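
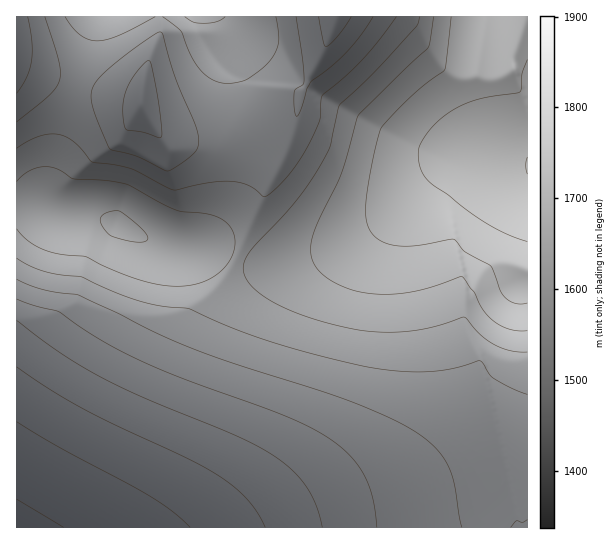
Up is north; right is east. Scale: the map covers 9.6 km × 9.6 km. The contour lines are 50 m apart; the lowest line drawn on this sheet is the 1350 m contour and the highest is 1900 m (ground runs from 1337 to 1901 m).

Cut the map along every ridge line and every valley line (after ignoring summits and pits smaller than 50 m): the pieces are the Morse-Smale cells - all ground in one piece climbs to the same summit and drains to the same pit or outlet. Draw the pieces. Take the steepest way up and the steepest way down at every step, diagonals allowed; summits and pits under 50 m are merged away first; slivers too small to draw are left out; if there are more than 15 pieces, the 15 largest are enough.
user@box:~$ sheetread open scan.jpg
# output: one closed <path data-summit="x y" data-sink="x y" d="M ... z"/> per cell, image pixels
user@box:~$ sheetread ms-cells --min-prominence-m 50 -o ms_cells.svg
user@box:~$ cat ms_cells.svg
<path data-summit="527 165" data-sink="17 527" d="M487 159l-25 1-20 8-9 7-52 50-20 14-26 12-34 10-28 4-23-1-13-5-34 59-54 132-22 44-22 33 422 1 1-363z"/><path data-summit="115 223" data-sink="17 527" d="M29 205l-13 1 0 321 89 1 22-34 22-44 54-132 25-41 8-18-11-6-16-4-23 0-24-4-59-26-14-3-22 0z"/><path data-summit="527 165" data-sink="337 17" d="M497 16l-160 0-10 29-20 40-6 6-12 50-28 57-24 61 22 6 27-1 25-5 31-11 39-23 52-50 24-14 30-2 40 5 1-9-17-13-7-11-7-21-4-24z"/><path data-summit="115 223" data-sink="142 103" d="M75 85l-26 94-1 14 5 17 14 6 22 0 14 3 12 4 30 16 29 9 19-1 14-8 17-17 16-29 7-26 0-21-3-13-2-2-29 8-46 2-7-4-12-18-7-12 0-6z"/><path data-summit="195 17" data-sink="337 17" d="M335 16l-123 1 3 6-2 20 18 30 2 29 10 29 53-14 5-26 6-6 20-40 9-26z"/><path data-summit="195 17" data-sink="142 103" d="M211 16l-52 1 1 17-15 37-4 36 22 33 7 1 43-2 24-6 6-3-10-28-2-29-18-30 2-20z"/><path data-summit="115 223" data-sink="17 41" d="M18 67l-2 0 0 138 22 2 17 5-6-10 0-23 26-93z"/><path data-summit="106 17" data-sink="142 103" d="M158 16l-60 0-5 9-17 61 65 15 7-39 12-28z"/><path data-summit="115 223" data-sink="337 17" d="M295 117l-52 14 4 15 0 21-10 32-13 23-17 17-21 10 23 0 28 9 24-60 26-51z"/><path data-summit="106 17" data-sink="17 41" d="M97 16l-80 0-1 50 59 19z"/><path data-summit="527 165" data-sink="17 527" d="M527 16l-30 1-4 45 0 24 8 39 10 17 16 13z"/>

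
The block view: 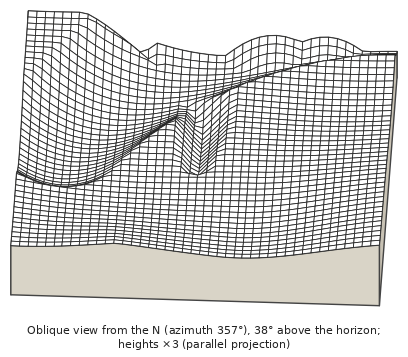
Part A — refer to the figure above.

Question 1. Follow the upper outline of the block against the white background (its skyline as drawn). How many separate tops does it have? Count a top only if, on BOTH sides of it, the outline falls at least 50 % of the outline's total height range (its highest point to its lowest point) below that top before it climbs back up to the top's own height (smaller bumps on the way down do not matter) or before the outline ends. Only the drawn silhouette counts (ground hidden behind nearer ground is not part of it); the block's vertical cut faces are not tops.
0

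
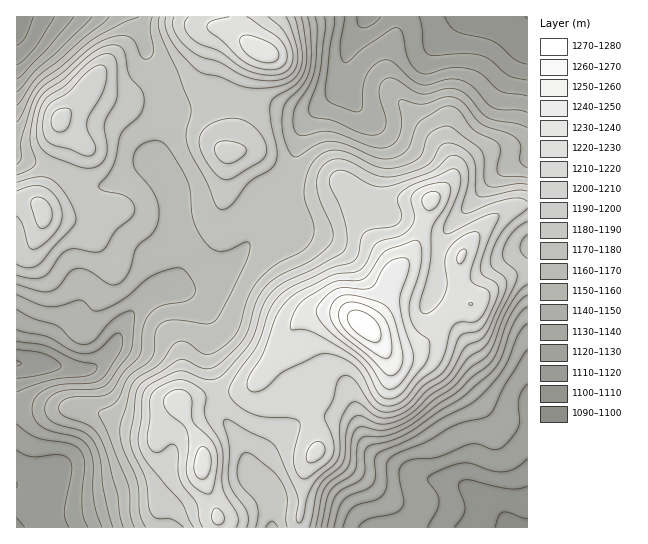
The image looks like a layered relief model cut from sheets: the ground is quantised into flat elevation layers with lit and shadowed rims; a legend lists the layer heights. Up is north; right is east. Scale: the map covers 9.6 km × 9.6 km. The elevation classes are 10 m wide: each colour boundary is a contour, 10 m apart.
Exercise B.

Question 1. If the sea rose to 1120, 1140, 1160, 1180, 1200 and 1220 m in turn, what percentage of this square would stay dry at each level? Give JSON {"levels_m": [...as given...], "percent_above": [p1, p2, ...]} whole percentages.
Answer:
{"levels_m": [1120, 1140, 1160, 1180, 1200, 1220], "percent_above": [94, 82, 71, 49, 29, 11]}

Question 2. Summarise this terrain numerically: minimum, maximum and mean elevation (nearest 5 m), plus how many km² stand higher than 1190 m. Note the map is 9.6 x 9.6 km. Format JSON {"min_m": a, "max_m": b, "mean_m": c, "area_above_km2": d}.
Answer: {"min_m": 1095, "max_m": 1280, "mean_m": 1180, "area_above_km2": 34.5}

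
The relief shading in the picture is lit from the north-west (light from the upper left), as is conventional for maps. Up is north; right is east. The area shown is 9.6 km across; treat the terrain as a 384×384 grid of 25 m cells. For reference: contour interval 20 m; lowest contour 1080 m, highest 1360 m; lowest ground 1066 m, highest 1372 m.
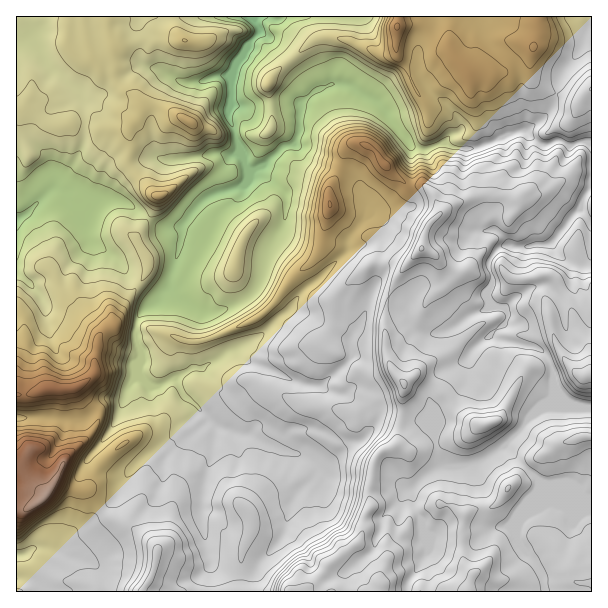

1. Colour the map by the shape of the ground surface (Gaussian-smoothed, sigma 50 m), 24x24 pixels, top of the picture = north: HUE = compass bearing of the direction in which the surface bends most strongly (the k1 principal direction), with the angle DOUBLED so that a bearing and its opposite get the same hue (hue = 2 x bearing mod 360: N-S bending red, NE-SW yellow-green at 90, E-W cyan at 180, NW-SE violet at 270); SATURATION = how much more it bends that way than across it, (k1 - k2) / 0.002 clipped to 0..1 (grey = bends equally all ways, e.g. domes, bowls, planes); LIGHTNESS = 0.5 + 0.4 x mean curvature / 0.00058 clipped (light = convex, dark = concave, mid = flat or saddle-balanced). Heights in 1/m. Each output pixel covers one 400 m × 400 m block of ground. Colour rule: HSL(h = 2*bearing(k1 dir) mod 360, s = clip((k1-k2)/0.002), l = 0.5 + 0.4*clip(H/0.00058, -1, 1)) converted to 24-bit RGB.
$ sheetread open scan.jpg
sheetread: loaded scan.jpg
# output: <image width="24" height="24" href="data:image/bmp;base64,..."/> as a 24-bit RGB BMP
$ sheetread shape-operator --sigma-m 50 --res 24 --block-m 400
<image width="24" height="24" href="data:image/bmp;base64,Qk32BgAAAAAAADYAAAAoAAAAGAAAABgAAAABABgAAAAAAMAGAAATCwAAEwsAAAAAAAAAAAAArWeFdIWMeZCMb2iIP4CN6rSlXINqTYt6kGGKYppkFFKD89javGnDT4qEfXOhy7eZJ3uUdVuguISLsHJ7XnmTbWWOimt1epF+aZM4hIFrgHpwdGpsWmJp2NKDh62uUWWZdViBqJqCLF1LJ6Ym02rd4JzMOYppx6CNT1N+Slxgmr1uu257WmCNfVR1fpuLi3mLKr8AQm9MeXhphG6EcqGgbcGUy6abTy5kfWiUq5yCdJ2XQ2xlJl8ysjSW7LyqPJmbq1KNWE1qtrd1WnZPfU5RfZaXhYt6a4WE+dL0AMmIS3pwWaqAgHGZZIRgpo1vQ0Jqn2ajrsmwkmaSXHZ6ZH1jHSk09uPMP22IgEaSmprHl8PIom2/sLNQYnlrhHx3eYB1bZSC+9DVBkpirIaASmprnpJ7mIJwXlWDaKKCn4F0kXGIfXSPanl9LjFN8OimaE9wSXdSb5lWemtcOkJc8tneUzuQdXxefnxqv5J1LufF/y3cSCLLf5pLUoRNaoN5kHiDZolyhIVpg3Zye21mdVZeO3R2le6Zw2epjLmrUl5/gGlANGgzXHo/zWy6poieXn1geInVxSrQ4WuNAJ6d36Lkp4HMZoOBfIx3fV1gfndffmJegnBcj3Nadp5qF00t4593l2BqZlKFz5XO3pmzGmM+Sop8pqTPx7vnTVIMODgSSWkp4vWSDSUsj2VTqISOf05wjXKDjHSCenKLhIipiJ23i52tkXWViUEmka1PYmB2VcCLf2PM7pfJNWJUY3BBPTgRsavm1dn27NL54eNtECw3h3FNi4E8hI2xhGmdjJaqkbC5k1RAeXs4mF5TgWBxrCG03e61VJ2caoeCbFlgwo55d2WUUxta5qylT5NvnXc6Xi5A+OjTIB5oiFWWo4VuVm83SH1SnIheiDpSqXScno+kRpqGUS170vnNuGyRkE+lUnxoi3uUb5ag0KnUDADHmdrUjqdSdj54RE5s9svECby/WkW8qcLcoaLn35LzOXUnPodnrpSwn5Glj2R/HiNS6fHDenJZaXFXsnWbNYdFoWxFVRdAj+yCWIBIqcCMVzxtYI14nMF0+a7LEGVZhmxDTkEuLFEa4nv592rmNmtJk2pdmZB7HzNR5NijkmWDiYtyT39OwlSfgy95TlSSodF3bp2DozlVYKhjcp6QYKlmxVNuK0+dWnl0j2yNo211MH5BviNz2E2LR6SLuZCkN2Jw259iWHNnqnyBmIRpIVVyx4FNQalGh75ZW1KvkUyti7GMXJSDhHxkaT9R5djDMUpxYniGr4i4wcSKH0ZS5LDDxUl5OYFe06TOK3PC13SRW7xrgI3KBgG41vXplqPi2l3eXXUuUYSVrqKRdF9/d0hvg6eNmcaAWUB6e4xzS25237GjOWFhMEpQ37OfQm90Y5ZPUXJ06GuMrM9eOWJOy1NWXk0JVmccIW1AvXukR4RMmpNuemJvVH6JibqLtiYcJ2AoXZCPWYaGyYSMvYbIIipT4a2gdb+RVH6AW2xxMIJ499TVSnB5d0pXy42iZo+ERI9ijpUZbZV3c4ZofnFwc2ZSVh8z0vX5/cn/G0UxXYlBPG5Er4BuKC1YudWF0ZOEbFNvdFhOOXCVlO2evXfKhHuudIirw6nGpIStIYORrJtRT2dPh2Fkbm2Yfb6mSqNJm2M58Kj6YoG+U0imTX9CcYyjO5uK1HhnYTdf0/jgHKL/3SK9W1vHxJzHbIe6rGC3fl24qj3etnKsfGOZXImQh5eBq6h7c0dbdFRBj44aNrIYcB1/ccNDJXBKOERu8dTo1vD1meumMgEZMWQFUSoMPWsJ0r0rmRM/elkBZlAAfIqQgYygdnejeXyZqoWOZ1WTnY7U1PL3Khb9MlG/5a+sMjyBS6Z6QMA7yrE7LAcXmDGf5cy8I2F0va17VXc/JGtLzYzjtYbIlYGPdomHe2ZqdnJeg552g7W4Z8OPsEhdiSKlgzNtv91QO0JfVo9ehI9hcVFDXTlahuNkq0d1uGe3fqOsbHuMcJieMHOD1qq8iJd6fl10gWFlcpqQbKluf3BLXDgsZmsiVYMUNVWQ8tneYkqWX39bdGpMaDc3PCQahup+gWSGk7mik4ypiXKnnbh2Mltaabpyh3xuh2COiKWZg3WTpXx5jlygpXSyoqTQyZWSBywik6Zd1ZW3s2WwWDWnpc7x8c/8NWWDfoujgamNjWuHkFyMzLKlYZqcPH9feH+NZnySnZt+hJZya4OHaGuHZsBqPJ5H7VowqRj/En9TYJdEqsJPR8xoMxo7+72IQEynXpN+kINsdWd7a3KDtamDVbGQYlV7"/>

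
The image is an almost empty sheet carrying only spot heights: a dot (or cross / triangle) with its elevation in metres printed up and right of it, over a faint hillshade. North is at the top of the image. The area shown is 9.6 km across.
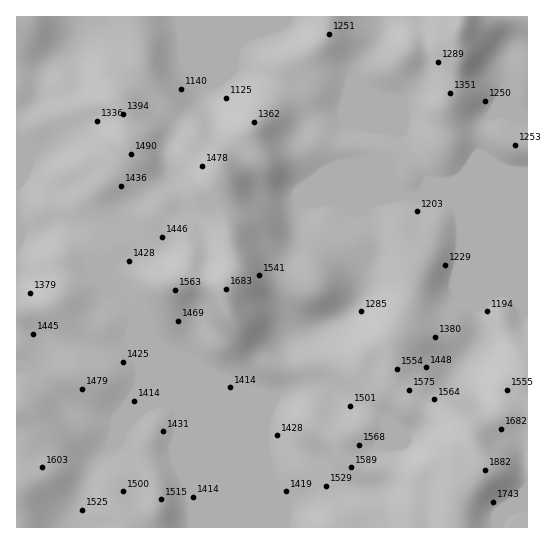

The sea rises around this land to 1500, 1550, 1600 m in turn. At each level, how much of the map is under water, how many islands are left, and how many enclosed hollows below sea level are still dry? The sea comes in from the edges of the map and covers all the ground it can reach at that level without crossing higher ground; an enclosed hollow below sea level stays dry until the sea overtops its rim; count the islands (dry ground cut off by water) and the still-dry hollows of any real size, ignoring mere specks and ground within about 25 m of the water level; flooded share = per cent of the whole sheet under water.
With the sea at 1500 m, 79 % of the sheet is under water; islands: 1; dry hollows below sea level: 0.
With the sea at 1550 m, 85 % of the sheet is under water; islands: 1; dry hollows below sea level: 0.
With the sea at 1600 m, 92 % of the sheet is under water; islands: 1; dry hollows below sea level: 0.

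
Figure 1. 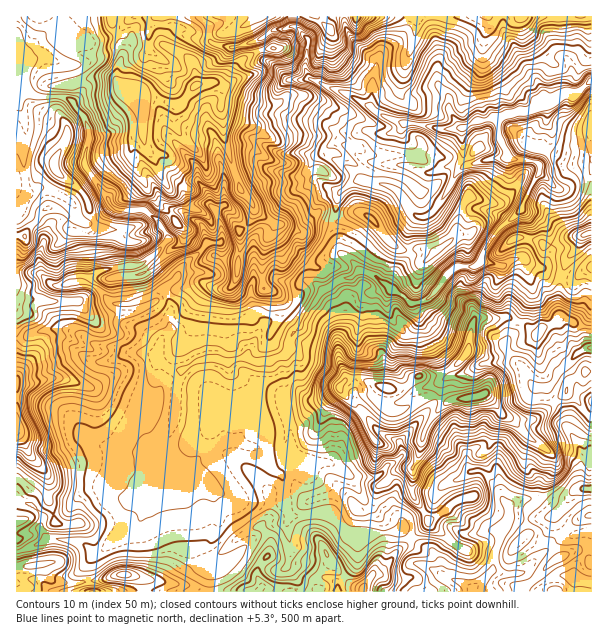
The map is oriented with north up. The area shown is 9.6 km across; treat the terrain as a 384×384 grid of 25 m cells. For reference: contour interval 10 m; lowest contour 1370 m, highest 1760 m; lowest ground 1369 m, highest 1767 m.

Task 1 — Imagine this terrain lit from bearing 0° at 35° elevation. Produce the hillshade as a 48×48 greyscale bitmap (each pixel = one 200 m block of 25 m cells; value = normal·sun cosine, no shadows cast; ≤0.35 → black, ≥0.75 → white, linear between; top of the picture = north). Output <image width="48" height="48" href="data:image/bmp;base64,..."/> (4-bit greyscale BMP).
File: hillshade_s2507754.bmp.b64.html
<image width="48" height="48" href="data:image/bmp;base64,Qk32BAAAAAAAAHYAAAAoAAAAMAAAADAAAAABAAQAAAAAAIAEAAATCwAAEwsAABAAAAAAAAAAAAAAABEREQAiIiIAMzMzAERERABVVVUAZmZmAHd3dwCIiIgAmZmZAKqqqgC7u7sAzMzMAN3d3QDu7u4A////AIhniXY1iaqqq8qsy6l52VeImoZ5mqeJmJh2iZqqu7qpmruquqmK24eJmHVoiJh4iLupmazu3LqZiJqomqibvLh3dkRXh3mHeJvMqIm7uqmZmImpmYm7q8p2VWiImHiZiXiYdniZmZmZmZiqmZy5iaqWNYqompiZmIdmd4iJmZmZmamambyoZ4iGVnd4ipmZh5hoq6mZmZmZmZqpmZmHd3dWqFVHiZiJmZhnmpmYiZmZmZmZiIiIl2ZGq5dXh3d4q3ZneZiIiImZiIiJiZmKqGVWiruodUU1iWRoiIiIiIiIiIiZiZmZhnZUVou3ZDMiVTWamIiIiJiIiImYiIiYY0aFJFdlVFM0VjeqqYiIiIiIiJmYiHd3UiWFNFVVRUR5d1iamYiIiIiIiIiIiGZ3NGRXVVNUNFi6hoqpiIiIiImIiIiIiHZkF2NIZEIjFImpdZuoh3eIiImIiIiIh3YwJlVGcxESSbqGVph3ZmeIiIiIiIiIiHUAZnd2djMji8uVWHVEVneIiYiJmZmJmZUld4iIipqYmqmXd4ZmeJmIiZmZmZmamrqqq8ypqqztuoiKlrmZqqqZmZiZqZqqqqzO/+7v7Ji9yXZ5qcqZmYiZmIiIiImIqZq+/t7//rd6p2Z3m7upiHZ4iIiHd3d3iZnNzN3u7cqJh2ZmZ3iYdmeIh4iIeHeIearcvdy9y7uHZ4h2VmZ2ZXmId4h3d3d3Z6rMvMvNy7uYibyomndmZpmIh4d2U0ZVZou7q8zL3Lzd3N7M24mru6dmZ4d1QiVFeHq6qryGrM/+7czdy4qpu5VENGiHh0ZoeHeaupdUSu/83Lq6qmdTREZ3ZEeIiGV3VnZ4mFRmM7z9zKmYiTMxERMyRkJYeYZURGiHZURnYTWceZeIdzJTERAABHIomnVUVEeHZlaapiIphWeIZHVmRERWZnRGdmVlVVZ2ZWrN23c226upl7hXiIrNyUaEZZVoiZeGVpvM3aqEr/283Kl4mJ3LlDdmd4Z7yqmZiruonLmnWdq93YmYiLt0EiM2Rkiry6qrzcuHesmZhZrMy4iGesZDJDVUNWu5mql6zLl5iMy7uXy5mphmnIQ0ZWZ0VpuoeJiImYiama7szIuXeJh4mmVVZndlhqmIiJqpiImYiZzLzKZ4iJmZZ4d3eJhndph3eImZmZmYmamJp2WJiJmqd5iIiZh5dod3d3iZmau6vMuphXipiJmaqXd4iIeIZmeJmYiIiaqqqZnLm8uqmJmayFZoiHd3ZmeZiHd4moZWZ2WIe8zMypmrp2ZoiIl2d2eJh3iamWVXiGVERoq87JmIZod4maqGeGVpu7qYd3Zol2UzRVZojYiIiJmau6qpqoZGmrYjV3ZWh2UzRmVER4mZmau7y6mrzblzE0ACV4dlZlRERVVmY4iIiZqqqYm83dySA1IjVniFVmZmVTV3doiIiIipmZq7qJqqmHVFI1eGVFd3ZDRlZoeIiIeamrqphlVqyCV2ASV3VFZ3ZERERHeIiHaKmqmpiXUEgwaWABRnVFZ3ZEQzNA=="/>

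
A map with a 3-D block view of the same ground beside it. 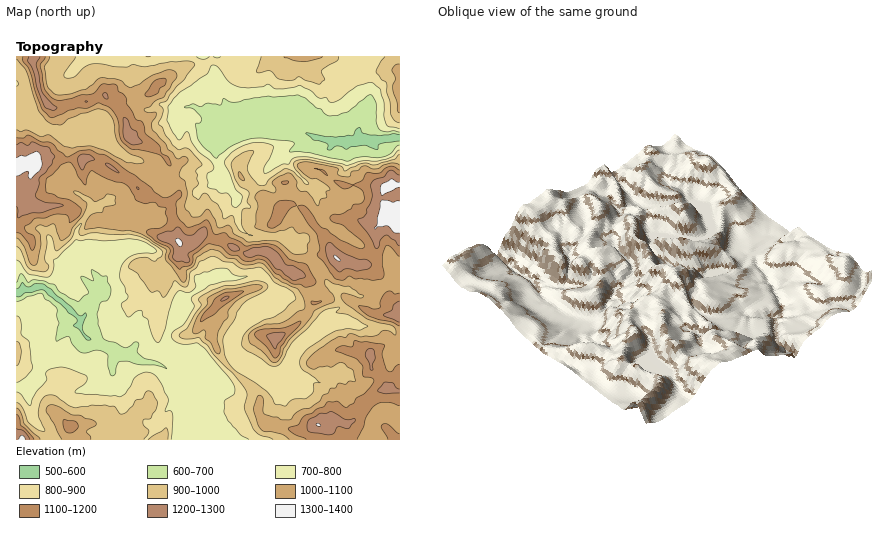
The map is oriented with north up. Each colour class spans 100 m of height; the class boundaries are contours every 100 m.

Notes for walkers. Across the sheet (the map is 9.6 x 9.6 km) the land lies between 520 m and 1370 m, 930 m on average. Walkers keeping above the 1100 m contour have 16.5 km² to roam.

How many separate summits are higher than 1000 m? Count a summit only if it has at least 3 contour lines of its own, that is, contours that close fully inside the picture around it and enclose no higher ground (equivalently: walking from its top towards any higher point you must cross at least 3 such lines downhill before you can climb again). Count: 1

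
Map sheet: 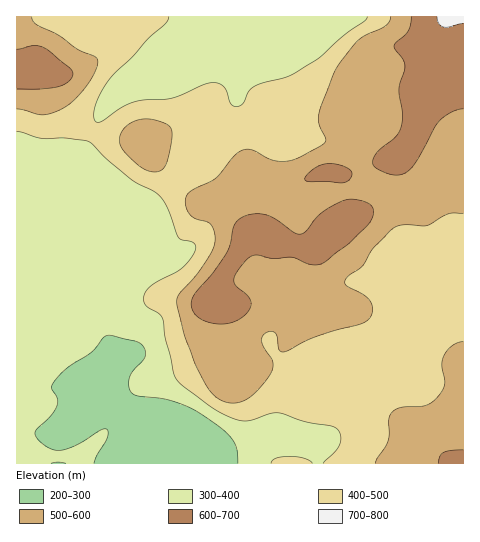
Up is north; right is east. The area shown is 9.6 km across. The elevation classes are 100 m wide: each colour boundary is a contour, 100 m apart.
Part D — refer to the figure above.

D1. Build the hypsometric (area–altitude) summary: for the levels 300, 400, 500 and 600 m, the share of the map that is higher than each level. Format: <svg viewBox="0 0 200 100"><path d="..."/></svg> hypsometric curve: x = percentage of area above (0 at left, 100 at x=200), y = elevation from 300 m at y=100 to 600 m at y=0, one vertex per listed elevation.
<svg viewBox="0 0 200 100"><path d="M186 100l-56-33-58-34-53-33"/></svg>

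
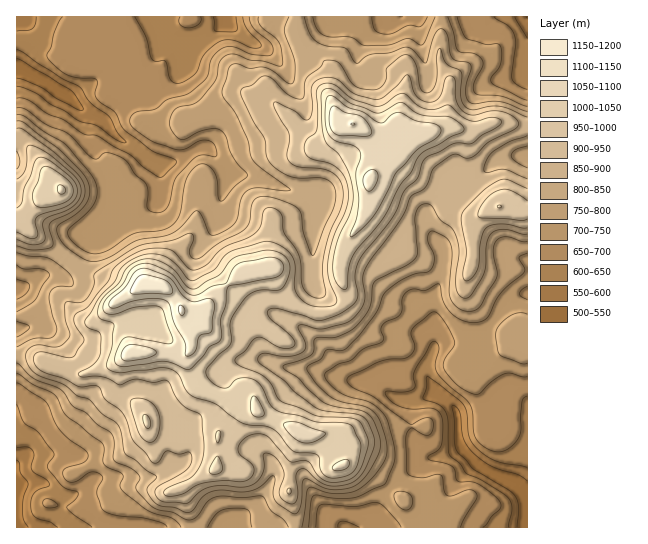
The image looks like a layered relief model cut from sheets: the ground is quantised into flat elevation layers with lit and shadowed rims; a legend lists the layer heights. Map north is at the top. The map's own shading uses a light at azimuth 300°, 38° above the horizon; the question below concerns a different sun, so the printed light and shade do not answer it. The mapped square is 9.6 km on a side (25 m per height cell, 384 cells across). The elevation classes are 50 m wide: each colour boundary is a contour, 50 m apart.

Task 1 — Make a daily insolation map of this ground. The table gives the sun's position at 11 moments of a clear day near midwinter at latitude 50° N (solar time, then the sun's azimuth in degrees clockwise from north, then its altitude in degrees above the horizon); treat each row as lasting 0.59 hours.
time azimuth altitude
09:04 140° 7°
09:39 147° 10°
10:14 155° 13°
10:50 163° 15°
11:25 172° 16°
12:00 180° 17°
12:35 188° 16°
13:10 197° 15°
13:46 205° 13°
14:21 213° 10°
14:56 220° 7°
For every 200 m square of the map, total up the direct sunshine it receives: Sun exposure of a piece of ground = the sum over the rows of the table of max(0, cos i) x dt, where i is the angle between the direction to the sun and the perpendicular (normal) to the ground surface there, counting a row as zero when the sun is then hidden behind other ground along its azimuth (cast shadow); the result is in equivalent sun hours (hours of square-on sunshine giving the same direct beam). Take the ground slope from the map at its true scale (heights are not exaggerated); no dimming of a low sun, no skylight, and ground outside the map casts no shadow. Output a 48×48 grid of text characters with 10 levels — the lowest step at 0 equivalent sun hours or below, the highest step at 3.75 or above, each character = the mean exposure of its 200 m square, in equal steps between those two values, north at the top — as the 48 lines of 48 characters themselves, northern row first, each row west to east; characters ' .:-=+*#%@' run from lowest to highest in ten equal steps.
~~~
:----::::::--::==-:.-+=-:::::::::::.  ..:::::...
.:--::::::::::-=+=:  :*#+-:........  ....::::.:.
-::-----=--------:     -++=.          .:-:...:--
#+-----=====----:.      .==-. ..      .::  .:---
*##*=====-------::::     :--: .  .....::  .-==-:
 :=*##*=----::-:.::-:..  .:.     ..:::.:.:=-:...
   :=+=::::-::.....:-:::. ::        .. .:-.     
    .:------::   .-==---: .--           ::      
     .:++=-:::. .:==+=---:.:-.                  
       .==-:.:::-====+===-::--.    .         .. 
        .=*+====+*+===++==:.-+**=::--..:--:-+**+
:     .. .=#*++*##*======-:.:#%%#+--==*###**####
=.   ...   -*#*#=:-====----==+*+=====#@%#*******
-:    .::.  :+=-. .-===+==+#%*+-::-=+***++++=::.
.::    .--:. .. ...:-=+*#**###*=::-=*+=====-.   
.:-:  ..:--:.::::-:....:=***++++-==+**==---.    
-::-==-:::--:.:::--:..   .-----==+++**+=--:.    
:=*#@%+--:::. ..:::.::.   ..::::=+++=+*=--..::::
:+%@@#+-::..    .::.::-::::::..:=++++==++-:=*#*=
=-=++=-::..     .... .:---:::..:=***=-=+*=-+%@@%
#*-:.::..       ..      .::::::=***+--=+*+==*#%@
@@%=           .:.        ::::-+**+---:-======*#
#%#*-                     ::::-+*+====---------=
+****=.            ....:------==+==+**+=-:-=-::-
#+-:-=-:. .        .=*##*+-:-+=--+*****+--++==++
-::. :-.  .+*+-    :+*#**=:.:++-:=++*++=-+*++**+
 .--:    :#@@@*.  .-=++++=.  :++======+++*+++=-:
.:-=-. :*%%#*+=-::==+===+*+:.:=**++===++*##*=-..
=====-:+#+====++=====---:=*#####**+++===+***=:..
:. .-+*+=:  .-++=+=--===:.:*%###*=-======++=-::-
    .:---:    :==+*+==+++-:-+***+===--==---====-
:.   :--:::---:-++**+++*###+=+*++++====:..:--=++
*+=:...:-*@@@@%#**+-::.:=***+=++=====++:----=+**
#%@%*--+#%%%#*#*+--:.     ..:::-----===+*===++**
#%@@@###+++=+==+=::::. ....     .:-==-=*#*+++=+*
+*#****+=+-:--=+*+=:--:::.        .=+=::+%*=---=
==+++**+**=..-=+**+===-.                :+*=----
====+*****+=:-==+=-==+*=.         ......:-=-----
====+++**+=+=====-:-+*%%*-.    ...:-------=-----
+++=+++*+==**+====-=++****+====:::::-===--+++===
*+=++++=--+**++==-----=+**##*=-:=+---=++-:+%*+==
+-::::---+*+++++-::-:::=**%#=::-+*+=---:  :+##*+
==+=:.=+###**+:..:==-:-=++*#+=*##*+=-:. ..  -*#*
==+***+-----:   :*@@%##+-:-#@@@@%*+-:.:--.   .-+
-. :+*--==++-:-+*%@@@@%+---*@@@@%*+:.:--: ..   -
---:::-===+*#@@%****##*+*%+=*%%%#*+=----::==-::-
-+**+===+++*%@@%#++=+===*#+==+**+++*+=--:=++===-
=++++++++++++**#*+======+++=--=++==++===-=+=====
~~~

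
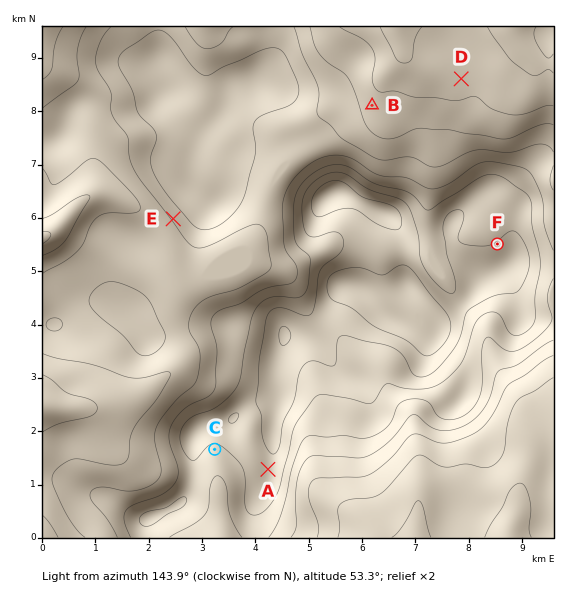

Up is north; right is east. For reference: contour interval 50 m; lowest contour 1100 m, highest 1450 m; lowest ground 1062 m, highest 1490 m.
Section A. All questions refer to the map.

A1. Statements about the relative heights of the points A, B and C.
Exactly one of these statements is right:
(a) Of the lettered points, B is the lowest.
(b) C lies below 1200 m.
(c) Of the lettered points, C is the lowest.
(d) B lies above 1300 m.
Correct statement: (a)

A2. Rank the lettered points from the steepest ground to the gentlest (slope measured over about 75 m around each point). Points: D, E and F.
E F D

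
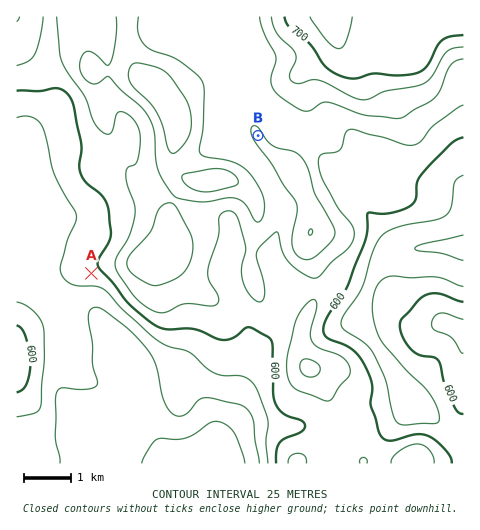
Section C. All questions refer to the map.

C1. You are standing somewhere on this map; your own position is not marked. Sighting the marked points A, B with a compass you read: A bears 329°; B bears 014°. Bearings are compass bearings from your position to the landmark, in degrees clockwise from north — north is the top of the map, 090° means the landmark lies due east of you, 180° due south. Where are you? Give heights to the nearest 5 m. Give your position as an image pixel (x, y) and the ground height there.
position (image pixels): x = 185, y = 429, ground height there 535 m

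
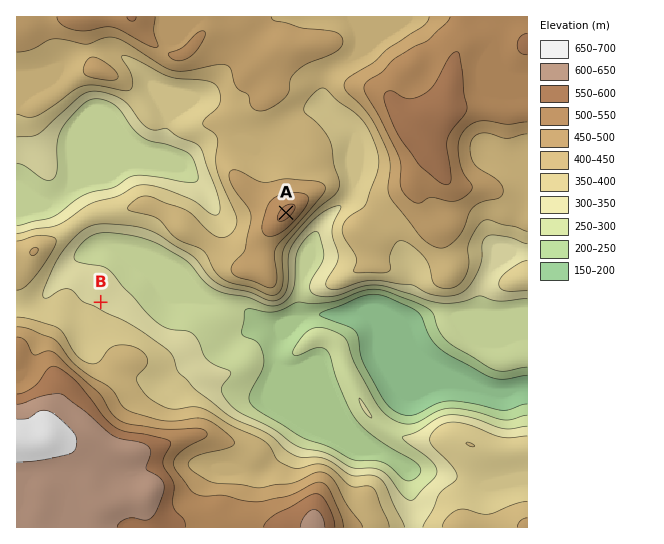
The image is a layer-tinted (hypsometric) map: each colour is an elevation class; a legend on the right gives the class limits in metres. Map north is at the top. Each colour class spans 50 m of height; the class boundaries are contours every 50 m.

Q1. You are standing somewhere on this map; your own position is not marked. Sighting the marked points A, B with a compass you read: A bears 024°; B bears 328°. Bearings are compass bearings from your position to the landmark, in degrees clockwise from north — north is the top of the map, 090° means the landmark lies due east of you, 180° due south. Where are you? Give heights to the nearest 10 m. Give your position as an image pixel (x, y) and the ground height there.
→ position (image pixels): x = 186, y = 438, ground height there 520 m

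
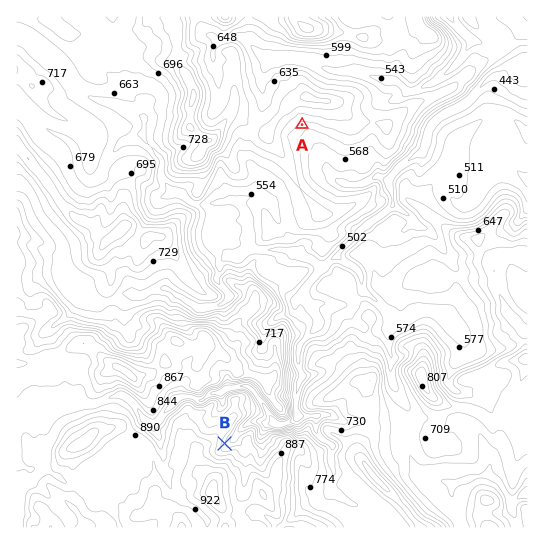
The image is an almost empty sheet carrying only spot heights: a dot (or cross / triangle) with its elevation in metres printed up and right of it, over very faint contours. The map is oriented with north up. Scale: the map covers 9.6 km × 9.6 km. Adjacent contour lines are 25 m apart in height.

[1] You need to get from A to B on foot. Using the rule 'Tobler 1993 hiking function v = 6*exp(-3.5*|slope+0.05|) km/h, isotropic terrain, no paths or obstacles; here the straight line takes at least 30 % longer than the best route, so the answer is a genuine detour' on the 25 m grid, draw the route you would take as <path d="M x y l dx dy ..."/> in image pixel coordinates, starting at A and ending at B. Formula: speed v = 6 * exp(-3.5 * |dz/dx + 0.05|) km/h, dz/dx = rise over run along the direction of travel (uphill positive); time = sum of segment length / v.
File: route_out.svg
<path d="M302 125l-7 13 0 69-4 8 0 6-1 2 0 19-1 3-4 4-2 2 2 3 0 32-3 5 0 4 5 11 0 8 3 4 7 13 0 6-4 8 0 20 4 8 0 4-3 5 0 9-1 3 0 21-2 3-4 4-10 5-12 0-8-4-6 0-2 2-4 4-6 2-2 3-6 3-6 6"/>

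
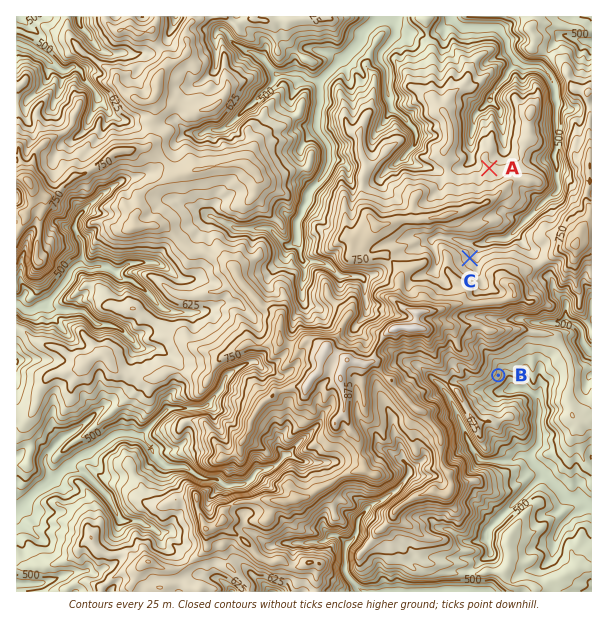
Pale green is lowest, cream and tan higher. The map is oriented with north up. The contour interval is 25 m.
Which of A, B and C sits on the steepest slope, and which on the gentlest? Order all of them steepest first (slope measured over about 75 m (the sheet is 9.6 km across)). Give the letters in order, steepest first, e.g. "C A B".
B C A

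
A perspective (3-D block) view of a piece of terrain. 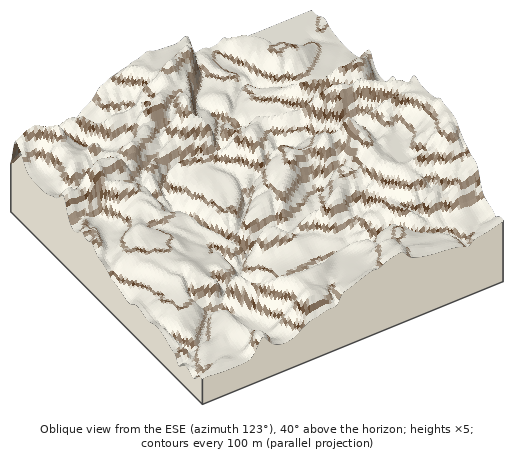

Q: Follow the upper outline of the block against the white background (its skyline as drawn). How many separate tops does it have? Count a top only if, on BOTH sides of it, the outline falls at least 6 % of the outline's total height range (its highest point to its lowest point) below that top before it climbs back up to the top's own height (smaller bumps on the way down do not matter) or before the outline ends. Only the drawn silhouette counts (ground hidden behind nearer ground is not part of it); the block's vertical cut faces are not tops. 2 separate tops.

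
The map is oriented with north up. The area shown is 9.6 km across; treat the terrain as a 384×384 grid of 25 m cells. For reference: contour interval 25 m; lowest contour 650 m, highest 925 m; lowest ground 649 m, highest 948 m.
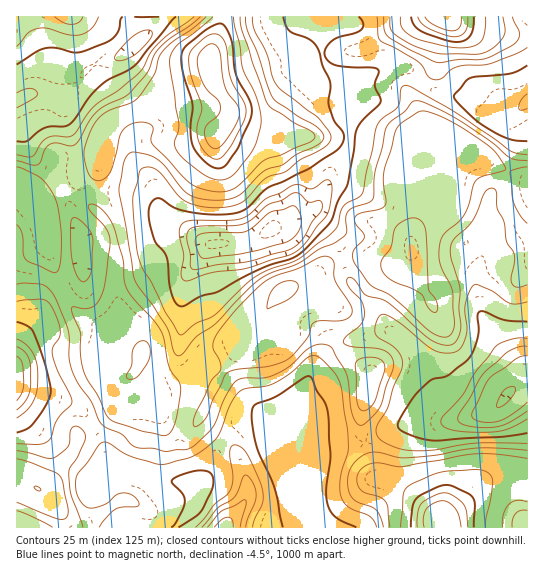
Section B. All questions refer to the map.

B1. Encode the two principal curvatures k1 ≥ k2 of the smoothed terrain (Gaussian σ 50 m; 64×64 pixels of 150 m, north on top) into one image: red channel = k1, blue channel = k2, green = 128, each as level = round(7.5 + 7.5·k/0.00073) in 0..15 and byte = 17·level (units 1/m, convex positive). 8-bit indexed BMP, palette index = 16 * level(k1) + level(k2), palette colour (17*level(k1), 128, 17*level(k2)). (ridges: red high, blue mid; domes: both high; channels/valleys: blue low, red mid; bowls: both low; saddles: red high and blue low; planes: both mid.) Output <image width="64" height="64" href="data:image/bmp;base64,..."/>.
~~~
<image width="64" height="64" href="data:image/bmp;base64,Qk02FAAAAAAAADYEAAAoAAAAQAAAAEAAAAABAAgAAAAAAAAQAAATCwAAEwsAAAABAAAAAAAAAIAAABGAAAAigAAAM4AAAESAAABVgAAAZoAAAHeAAACIgAAAmYAAAKqAAAC7gAAAzIAAAN2AAADugAAA/4AAAACAEQARgBEAIoARADOAEQBEgBEAVYARAGaAEQB3gBEAiIARAJmAEQCqgBEAu4ARAMyAEQDdgBEA7oARAP+AEQAAgCIAEYAiACKAIgAzgCIARIAiAFWAIgBmgCIAd4AiAIiAIgCZgCIAqoAiALuAIgDMgCIA3YAiAO6AIgD/gCIAAIAzABGAMwAigDMAM4AzAESAMwBVgDMAZoAzAHeAMwCIgDMAmYAzAKqAMwC7gDMAzIAzAN2AMwDugDMA/4AzAACARAARgEQAIoBEADOARABEgEQAVYBEAGaARAB3gEQAiIBEAJmARACqgEQAu4BEAMyARADdgEQA7oBEAP+ARAAAgFUAEYBVACKAVQAzgFUARIBVAFWAVQBmgFUAd4BVAIiAVQCZgFUAqoBVALuAVQDMgFUA3YBVAO6AVQD/gFUAAIBmABGAZgAigGYAM4BmAESAZgBVgGYAZoBmAHeAZgCIgGYAmYBmAKqAZgC7gGYAzIBmAN2AZgDugGYA/4BmAACAdwARgHcAIoB3ADOAdwBEgHcAVYB3AGaAdwB3gHcAiIB3AJmAdwCqgHcAu4B3AMyAdwDdgHcA7oB3AP+AdwAAgIgAEYCIACKAiAAzgIgARICIAFWAiABmgIgAd4CIAIiAiACZgIgAqoCIALuAiADMgIgA3YCIAO6AiAD/gIgAAICZABGAmQAigJkAM4CZAESAmQBVgJkAZoCZAHeAmQCIgJkAmYCZAKqAmQC7gJkAzICZAN2AmQDugJkA/4CZAACAqgARgKoAIoCqADOAqgBEgKoAVYCqAGaAqgB3gKoAiICqAJmAqgCqgKoAu4CqAMyAqgDdgKoA7oCqAP+AqgAAgLsAEYC7ACKAuwAzgLsARIC7AFWAuwBmgLsAd4C7AIiAuwCZgLsAqoC7ALuAuwDMgLsA3YC7AO6AuwD/gLsAAIDMABGAzAAigMwAM4DMAESAzABVgMwAZoDMAHeAzACIgMwAmYDMAKqAzAC7gMwAzIDMAN2AzADugMwA/4DMAACA3QARgN0AIoDdADOA3QBEgN0AVYDdAGaA3QB3gN0AiIDdAJmA3QCqgN0Au4DdAMyA3QDdgN0A7oDdAP+A3QAAgO4AEYDuACKA7gAzgO4ARIDuAFWA7gBmgO4Ad4DuAIiA7gCZgO4AqoDuALuA7gDMgO4A3YDuAO6A7gD/gO4AAID/ABGA/wAigP8AM4D/AESA/wBVgP8AZoD/AHeA/wCIgP8AmYD/AKqA/wC7gP8AzID/AN2A/wDugP8A/4D/AGJxgHKFxubWt8amdWRldYaYp6aFgnBwc/b4+PaEUGOGh3d3d3Z2h4eGhXRTQnPGt4Sj2uzKudnZlnF0p7Z1Q0NQcoWnx/j3xaPF58eFZXaXuLiXh4aDcFCm+vn35mJxhYaHh3Z2h4eGhJODZGKjxqiDg8rry7rJybZzdJemhFJBhbfY6Nn5+LSRpNb21qa318iXloeHh3JwsOj39fe2kpSFh4d2doeHlaSlp4eUo6SGhKPo7Ovcu7jFpISXppSCcsfY2LjJ+NdzUFN1ttjp2biHhoeYh4eFgaCQguP3+rSjhIeHdoaHhpSlx8mpppSElZTC1bja67m2xbaVlqakpLXHuKiYuPi2QUBTdJaouaiWhoeHh4eHhnWDYUKU9/q2koSHh4eHh4WTpbjJuaimpqalo6KDpde2hKWllZampra2p5ioqMr6tlFSZIWVlYWVlYZ2dnaGd3d3dmRThff5lYGEh4eHh4eFgpW4ysq5t7e3l4aEcpK0pIOFlZaGl6enp6i4yNjJ58NhU3OFhYV0hIODg4ODdHV2d3ZkY6X294OChYeHd3d3hYKUucvLysjHt7enl5aFlJSFhoeHh5eXp6fIyLiXlNLipYWDdHV0c4OEhZWVhHODdHV1dHXG98dxg4aHh3d3d3aDg6e6urq5uLa21+jo2Me3p6ioqKi3t7e4uKiHdIO159iohXRkdISFhYaXuJeGlIODdHSW5/imcoSHh4eHd4d2dHOkpaeoqJeWpbbH1+f3+Pj4+Ojo6NjHyKeWlYSFlsfXuIdzc4aWp5eGdqint7mmhIKCtufXlXKFh4iHh4eHh3R0laOjpaaGdnRzc3NzhafI2Ojo6NjIyLiEhIOEdXWl17ingnSGlrm6p5aop7bquYaDkbXHtpR0dYeIiIeHh4eFdaa1o7OUdXRzcnFwcHGCg4WXl4eGhYSEg3N0dIV2qNm5tZJ0ZHSnqZeXuaeT2OiXlZCjp5aFdXaHiIiIh4eHhXSW1sWkg2RkdHWFhZSUlKSVlpeWpaSTg6aGdoaXl7nKp6KxpIaltZaHmLingqb4yLiSgYaGhoaGh4iIiIeHd3Vzleblk3JTZXaHlpWUkpGRgoN0dJTF1sbnx5eGl5i4t5SRo8jKyKeXl6i4qIKE2OnJlXF1dnaHh4eHh4eHd3Z0c5X29qSDcnR2h5eVg4GQgHBwYFBAc6bXtta3h4eXlpWCcZbKyrmop6eoqaiDgqjo6JdydHZ3d3d2d4eHh3d2dIKV+PjIppODdYeXpqamlYNxcWFQYGByhWSl1qd2hoSDc2OX2LiYiJiYmKiohHKG1/e2dHNlZXWGdnZ3h4eHdnSClun66riTg4V3h5enuLinhYR0dHRycWJTdMXGdnSEhXR1tteniIiIiIeYqIV0dKf354ZjVGODg4SFdYeHh3Z0coXZ+fm4g3N1dneHl6jIyZeFhHR1dXNiUmTFxoV0hoeFl9e3mIiIh4eXl5iVhXWG2Pimc3R1lZSTgnOFd4d2dHOF2Pj412RydXZ3d4eYuNm4hnRjZXV1Y2J1t7aVhpiGlsnImIiIiIiHp6eWlZaGhajn1YN0h5inlYKBgnV2dXRkhcbo+PeWcnOGh3d3h5jI15ZUU2N0dGNxdaamlpiXlajZqIiIh4eHh6emlJSmmIZ1teS0lpeoucinkoBiZHR1dZXGyNn52KSTlYd2hoaGp9fGhWV0hHNiUVOlppi4loW4yJiHh3eHh5e3tpKSpqiXZYW2yMi4t7jY6biBUFN1h7bW2MnK6+rGs5WFhYWVhJWnx7emloZkUjBTtae4uZWGuLiYiIeHh4iYyMeAgKa4p4V2qKmoqKeXt+n5lmBhlcfW5tfIucrZxqODg4Kjo6Ojlai4p5Z2ZUJhtOXGyKeUl7iomIiIh4eIqNjYgHCWuKell5iYiIiHhpe5+eeiobS1taSThJWnt6ORgYCSpLXm1ZOGp5aVlXVixOXWtZaDlKenl5iIiIeHiKjZyYFwhqmnxsipmIiHh4eHmMno1rSllZSCcYGSk4KAcICBpbjq+caShJalpqalpNa2poVjYaW2ppaXh4iIh5i46bmSgISpp7XX2aiIh4eHh5ioqKalhoaVlISUk2NhYHByhsnq+/vIopKVpqe3tsaXh4ZlUHPGx7eniIiIh4eo2NiYknCDloaTtvjoqIiIiIeHp4Z0dHWGl6inpoZkcnKDhsj52dr6yJGBhZeXl5eXdoaGY2CW+Oi3p5eHl4ent8i3dXFydJR0YnPH+NiYiIiHh5eWhYaHmLnJyaeFgoJyhcjoyLjY+JZgYnaGhZWFhXWGhmJhx/jXloWWl5eot7enpnNidHaFdHJwhej415eHh4eHp6enqLnZ6cikgmFxhbfnx6io1+Z0UFJldYWmloaGd3Zygvf3lnR1lpent7eXl5WEc4WHh4Z0cYCW6PfXp5eHh4eXl6jJ6MeSoJBidMfnx6eYqNjYlXBjZXaHqKiIhoeGg6T213VkdYanx8aWh4aFhYWUpriYh4SAgJbo+Ni4mIeHh5io2MdzcKC1psbXt5eHl6jZybWRk4aGl6m5mJaHh4S29qZ1dHWGt+fGhXaGhoaWkaLY2Mi3pZGRpvn5+fnIp5eYt8aDUGCVucjHp5eHl5e32KejkpOXl6aouaiWh4eGxtaWdHR0drf3xoV1hpaWtpGApNjo6NfFsrK26fn49/fIqLelcmByp8momJiHh5en16eDk3R0h5iWl6i3p5eHl9fWhXR0dHa3+OiWhHWFlse1gICDl6inppWTlKWnx/X299i4p6Ohpci4l5epmJeXtsZ1cqWFdIaYh4WGt6inl5jox4RzdHWHqPjpl3N0hZfI2aSAYIKDg3NycnKSk2NjxPb46cizsrfJqJeXmKanp7emZHOnp5WFmId1dpeYp5ip6bhzcnSFh7f36IZic3aHyOq3gVJygnJygXFwgIFgMFPG+PnWo6W4qaiXd3anyamnlmVzdZaXhoeXdnWHh4eYuOi4c3J0dXa399eGcnR3l9fXdFBCY3Jyc5SEc3KCYUBAhNXW1KaWhoaFloZ2qMmop6Z1U1J1l4d1hpZ2hnaGp7jYuINyZGWFxvjIhoOEh6fXxGBAUHBwcIChknN0dHNhUHLEpaW1k5KDhJaHhqi4p6allXRicoaHdXWXmIZmhqe32KiDcWN1pufouIZydIenxbKAcHJycoKhsJBxc3WFY1GBtqeUsrO3p6enl5eXp5amtranlpKDh3Z1h5eHhqent8incXB1p+fouKeGcnSHl7WysqWnl6ioucejgGFkhWRjoJKFo7Xa/PnoyKeXh5aGl6e3uKmWgoWGdXaXl5ioqLjIlYCCt+jYp5a3lnJ0d4aks6SmqJioqKm6uXRQYpNidLJwMIXI+vvpx7WklZaHh4eYmKi5qIOChYWHl5iYqKi4qJOStdjIp5aXt4ZjdXaFkqKlmJmZmJinuLmVYoSjYHTVcFCU1dWWk5GBk6WXh4eIiJiYuKmFcYOWl5iYmJiouJaTlbaXlpWWl6aFdHVlc4KluaqoqKmpubiXpbSoplBh5pSAotSSYXGClKenmIiIiIeImKiohmJidZeYmKioyKiDhpaFhJOkpZWGloZ1dHGEqLmpqKmpqrqoh3SEqLdygde3gIG1hWR0hpiouJiIh4eHiJiop5VjUmN2mKjJ2LiUg6eWcpK2xqaWhpaWhHJxhri4mJiXp6m5uKd1U3WmpMPZqYKBpoZ0hZeouKiYiIeHh4iXl5WUhWSClKe6+9ezsKW3dmCU2Nm4p4V1dHNhYpfIuIeVtMW1l8jIpYSGt6SSlqiFgpaGhISWqbm4mIiHiIiIl5aVlaenxOPl+sqjoMLIuIWAltnZyZdkY3NiYnXHyJeEk9b3tISXt7W1uMmFYnKEdYSVhoSEhZi4uJiHiIiIh4eXl6e52fbz9OiSYIDY68q1sabZ2MiXg5OVhJTG16iVkqb5+JaDhaempajHpWRygYKClYZ1dHSHt7enh4eIh4eHh5eo2fn2s3ODcUGB2v7q49C22cjIqJOy1dXW2MiWorPJ+/q4o5KVtra42OfGuKazsZKFdXR0dqa3t5eIiIiIiIio6Pn5tWBQcXV0kcTop5KgxujYx6ZjcaW3yLmYhJG22/v52JVwc5anqMj4+Pr7+POihYWFhXaXqLiYiIiIiJjI+Pj4pZCAhIWHhoOhsoNRYab56NfGZEBQc5aXh3OBuOvb+fjHcXCEl6jI6Pj6+/jSooWFhZWWqbm5qZiYmLjo+PjHg3BwhKanqJeGlJNkY3GV2fn458WEcoKClIZzgrfZudf4+aaQkqbI6Naml7WScXSGhpWktsjJ2cm4uNj4+OilcGBwc2R2l5iomJiXdWNygqfq+vj39ubGtqaWg4KmxYSV+PvasrHF2LiGdIOkk3N2hoaFlKSVhqa3yen46KaBgHBgZIaGg4V1h5iYl3VjZIKipsno9/bnx6iXh3RjlLSEhOf768Sjs5WFhHR0hIR1h3ZldYRyYVGCxvjYpoOAgICDdnV2l4VzcnSFhIR0VHSUkZKUlZWktreoiIZzYpXGlrX2+bikloNTdIWFhYWGdoeHdnaGdVRjtPXmk4CAcIOGh4h2ZZaWc3RzdISFhnWVlYSCcnR1hqe3uJeFcXOnyLjm9seFlLiEYnWFhYaHh4eHh5eHh4aFpubVkYCAgXR2h4eXhmaGp4aHdXWGh5iXlYaHhoSEhZa3x8enhIGFuMjY9+aFc5bIdGF1hYaHiIeHh4eHh4eWprjIlZGSpaaVhXaGhoaHh5iXp5eWl5iYmIaEh5imlYR0hbXVtoSCl7nY6PfGZGS3t3JidYeHh4eHh3d3d3d3hoWWloSTtsi3dWNjc4OFhoeImIeXp5eXh5eHdISllZSFhGOT5ceEk5jJ2ej3pmN0t6aCc3aHiId3doaGhYWFdXV1hINycpTEs3JhYICQkYOEhYaEhoeHd4eHl4eFk4FwcYOitPrqpaS4y9rp+KdzhbeGgpSGh4eHd4aWlpeXhoZ1dXNwcHGjtLSTc4WmtqSDg4ODhIR1dnZ2hoaHh5elgnBggLT6+vfV6Nrq+vq4hKa3lIOFhoeIiIeGlrjY2MindWJwgJSmtqempZfX+erIpZaXlaeFdWZ1dIOUlIaHuLiEYGBwlMn5+NfI6vv6yKbHpYKDdoeHiIeHhpanp6fH1cGQg6fZuJeEkqXW5NXZ6cfGyMimhWVldISVpqaUhZi415VQYICgpbjGt9n598enpmJxdXZ3d4eHh4eGhoV1daLh9enoyKWSg6fp+PSylri4x8fHtbamlZWYqbm5p5SWl7fWtYGQoJBwdKbX9vXVxnRQY3Z3d3eHd4eHh3Z2dVRho+rsx8TEx+n6/PznoYSoubalpZW2pZSFqMnJyaiGdGWGpramlaKQcGBzxvX29tVjUGR3d3eHd3d2h4aGdnZkUWPHyaXD5/v6+evrqIGDqLeGZHQ="/>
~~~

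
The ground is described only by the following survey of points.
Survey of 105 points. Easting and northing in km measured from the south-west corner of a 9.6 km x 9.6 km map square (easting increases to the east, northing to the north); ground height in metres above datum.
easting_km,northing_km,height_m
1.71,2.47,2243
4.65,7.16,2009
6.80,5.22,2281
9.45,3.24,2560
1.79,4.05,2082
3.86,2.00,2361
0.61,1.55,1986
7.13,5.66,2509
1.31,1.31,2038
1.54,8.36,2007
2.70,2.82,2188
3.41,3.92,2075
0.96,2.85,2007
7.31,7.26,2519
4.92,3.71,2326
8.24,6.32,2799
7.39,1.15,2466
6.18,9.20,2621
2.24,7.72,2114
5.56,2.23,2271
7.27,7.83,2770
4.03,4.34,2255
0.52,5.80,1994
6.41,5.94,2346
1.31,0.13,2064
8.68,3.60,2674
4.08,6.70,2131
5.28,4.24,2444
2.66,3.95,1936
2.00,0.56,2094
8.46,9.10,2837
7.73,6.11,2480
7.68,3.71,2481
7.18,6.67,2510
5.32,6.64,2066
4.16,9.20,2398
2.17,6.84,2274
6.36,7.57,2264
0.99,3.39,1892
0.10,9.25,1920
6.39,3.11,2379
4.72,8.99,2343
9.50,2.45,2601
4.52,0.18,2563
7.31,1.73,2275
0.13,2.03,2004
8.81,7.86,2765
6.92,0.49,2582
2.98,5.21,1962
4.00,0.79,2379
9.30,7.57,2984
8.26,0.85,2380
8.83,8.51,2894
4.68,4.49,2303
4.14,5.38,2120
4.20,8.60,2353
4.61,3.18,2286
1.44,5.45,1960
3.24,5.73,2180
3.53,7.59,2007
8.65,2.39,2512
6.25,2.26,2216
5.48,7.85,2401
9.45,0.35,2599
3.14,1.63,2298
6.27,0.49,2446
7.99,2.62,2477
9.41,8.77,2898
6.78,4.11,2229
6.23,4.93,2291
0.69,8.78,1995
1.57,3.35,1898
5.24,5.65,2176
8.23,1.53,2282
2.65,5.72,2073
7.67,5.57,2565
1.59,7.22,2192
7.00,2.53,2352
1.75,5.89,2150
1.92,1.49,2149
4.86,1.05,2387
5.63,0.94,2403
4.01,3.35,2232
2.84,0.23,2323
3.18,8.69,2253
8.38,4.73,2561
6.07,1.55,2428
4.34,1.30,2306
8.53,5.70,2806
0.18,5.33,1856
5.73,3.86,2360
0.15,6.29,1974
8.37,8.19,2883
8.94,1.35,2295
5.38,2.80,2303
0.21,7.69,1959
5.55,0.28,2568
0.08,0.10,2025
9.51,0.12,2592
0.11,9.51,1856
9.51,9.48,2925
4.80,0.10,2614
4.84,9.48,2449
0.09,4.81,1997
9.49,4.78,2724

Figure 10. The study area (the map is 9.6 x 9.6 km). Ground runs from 1830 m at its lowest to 3000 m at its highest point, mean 2300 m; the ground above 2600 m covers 13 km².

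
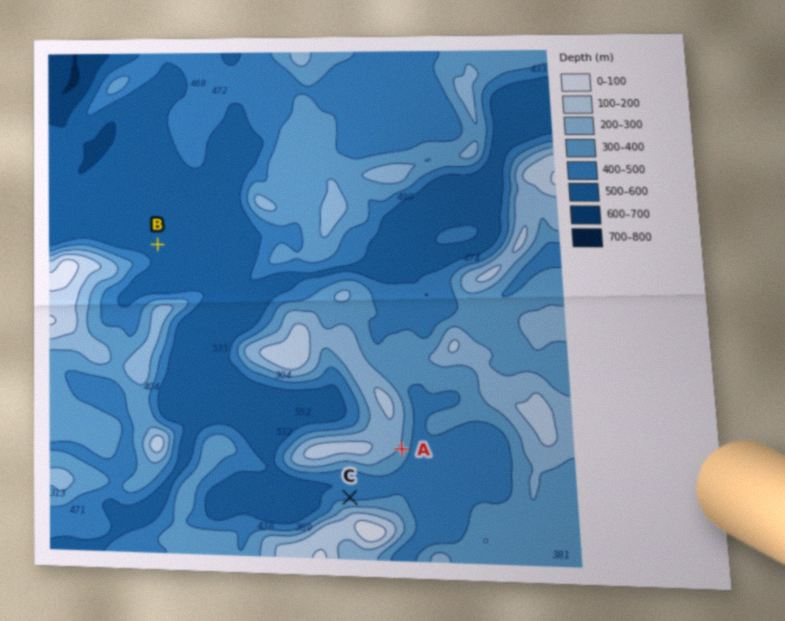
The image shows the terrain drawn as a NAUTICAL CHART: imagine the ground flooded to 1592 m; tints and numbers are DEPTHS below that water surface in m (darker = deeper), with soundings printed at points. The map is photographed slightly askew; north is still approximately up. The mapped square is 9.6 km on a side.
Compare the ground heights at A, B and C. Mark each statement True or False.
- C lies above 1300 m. False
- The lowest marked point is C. False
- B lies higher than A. False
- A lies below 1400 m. True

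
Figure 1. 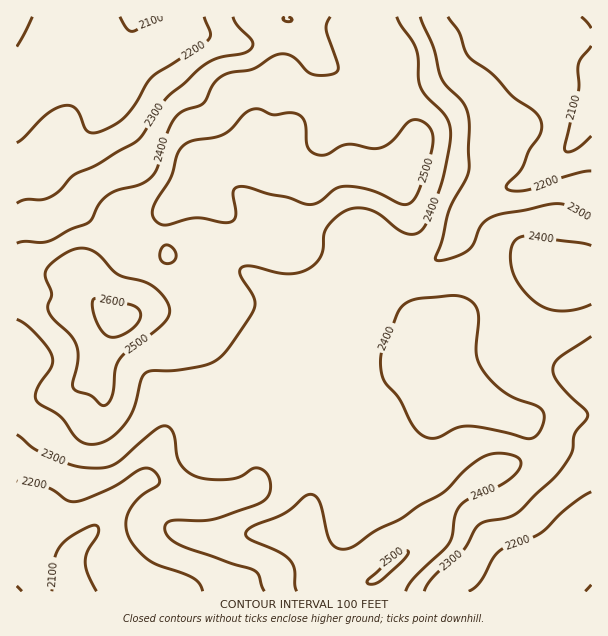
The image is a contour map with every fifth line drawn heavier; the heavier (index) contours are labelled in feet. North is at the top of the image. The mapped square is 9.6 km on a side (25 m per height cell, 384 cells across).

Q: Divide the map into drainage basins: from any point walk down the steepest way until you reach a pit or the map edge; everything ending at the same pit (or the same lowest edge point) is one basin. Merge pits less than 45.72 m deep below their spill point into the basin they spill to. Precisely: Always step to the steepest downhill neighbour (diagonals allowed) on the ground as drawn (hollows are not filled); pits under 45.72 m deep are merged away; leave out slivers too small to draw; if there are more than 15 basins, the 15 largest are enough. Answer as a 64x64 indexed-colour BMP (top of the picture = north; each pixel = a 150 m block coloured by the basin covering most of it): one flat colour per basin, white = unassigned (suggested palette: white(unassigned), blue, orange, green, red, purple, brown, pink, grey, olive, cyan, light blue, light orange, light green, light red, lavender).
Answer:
<image width="64" height="64" href="data:image/bmp;base64,Qk12CAAAAAAAAHYAAAAoAAAAQAAAAEAAAAABAAQAAAAAAAAIAAATCwAAEwsAABAAAAAAAAAA////ALR3HwAOf/8ALKAsACgn1gC9Z5QAS1aMAMJ34wB/f38AIr28AM++FwDox64AeLv/AIrfmACWmP8A1bDFABEREREREREREREREREREREREREUREREREREREREREREERERERERERERERERERERERERERFEREREREREREREREQRERERERERERERERERERERERERERRERERERERERERERBEREREREREREREREREREREREREREUREREREREREREREEREREREREREREREREREREREREREREUREREREREREREQRERERERERERERERERERERERERERERFERERERERERERBERERERERERERERERERERERERERERERREREREREREREERERERERERERERERERERERERERERERFEREREREREREQRERERERERERERERERERERERERERERERRERERERERERBEREREREREREREREREREREREREREREREUREREREREREERERERERERERERERERERERERERERERERFEREREREREQRERERERERERERERERERERERERERERERERRERERERERBEREREREREREREREREREREREREREREREREUREREREREEREREREREREREREREREREREREREREREREREUREREREQREREREREREREREREREREREREREREREREREREURERERBERERERERERERERERERERERERERERERERERERFEREREERERERERERERERERERERERERERERERERERERERREREQRERERERERERERERERERERERERERERERERERERFERERBEREREREREREREREREREREREREREREREREREREUREREEREREREREREREREREREREREREREREREREREREUREREQRERERERERERERERERERERERIhERERERERERRERERERBERERERERERERERERERERERESIhEREREREUREREREREERERERERERERERERERERERESIiIRERERFEREREREREQRERERERERERERERERERERERIiIiIRERFERERERERERBERERERERERERERERERERERIiIiIiERFEREREREREREEREREREREREREREREREREREiIiIiIhFEREREREREREQRERERERERERERERERERERESIiIiIiJERERERERERERBERERERERERERERERERERESIiIiIiIkREREREREREREERERERERERERERERERERESIiIiIiIiJEREREREREREQRERERERERERERERERERESIiIiIiIiIiRERERERERERBERERERExERERIhERERESIiIiIiIiIiIiREREREREREEREREREzMiIiIiIhEREiIiIiIiIiIiIiIiREREREREQREREREzMzIiIiIiIiIiIiIiIiIiIiIiIiIkRERERERBEREREzMzMiIiIiIiIiIiIiIiIiIiIiIiIiIkREREQRERERETMzMzIiIiIiIiIiIiIiIiIiIiIiIiIiIkREEREREzMzMzMzMiIiIiIiIiIiIiIiIiIiIiIiIiIiJEIRETMzMzMzMzMzIiIiIiIiIiIiIiIiIiIiIiIiIiIiIiIRMzMzMzMzMzMyIiIiIiIiIiIiIiIiIiIiIiIiIiIiIiIzMzMzMzMzMzIiIiIiIiIiIiIiIiIiIiIiIiIiIiIiIjMzMzMzMzMzIiIiIiIiIiIiIiIiIiIiIiIiIiIiIiIiMzMzMzMzMzMiIiIiIiIiIiIiIiIiIiIiIiIiIiIiIiIzMzMzMzMzMzIiIiIiIiIiIiIiIiIiIiIiIiIiIiIiIjMzMzMzMzMzMiIiIiIiIiIiIiIiIiIiIiIiIiIiIiIiMzMzMzMzMzMzIiIiIiIiIiIiIiIiIiIiIiIiIiIiIiIzMzMzMzMzMzMyIiIiIiIiIiIiIiIiIiIiIiIiIiIiIjMzMzMzMzMzMzIiIiIiIiIyIiIiIiIiIiIiIiIiIiIiMzMzMzMzMzMzMyIiIiIjMzMzIjMzMiIiIiIiIiIiIiIzMzMzMzMzMzMzIiIiIzMzMzMzMzMyIiIiIiIiIiIiIjMzMzMzMzMzMzMzMyIzMzMzMzMzMzMiIiIiIiIiIiIiMzMzMzMzMzMzMzMzMzMzMzMzMzMzMyIiIiIiIiIiIiIzMzMzMzMzMzMzMzMzMzMzMzMzMzMzIiIiIiIiIiIiIjMzMzMzMzMzMzMzMzMzMzMzMzMzMzMiIiIiIiIiIiIiMzMzMzMzMzMzMzMzMzMzMzMzMzMzMyIiIiIiIiIiIiIzMzMzMzMzMzMzMzMzMzMzMzMzMzMyIiIiIiIiIiIiIjMzMzMzMzMzMzMzMzMzMzMzMzMzMzIiIiIiIiIiIiIiMzMzMzMzMzMzMzMzMzMzMzMzMzMzMiIiIiIiIiIiIiIzMzMzMzMzMzMzMzMzMzMzMzMzMzMyIiIiIiIiIiIiIjMzMzMzMzMzMzMzMzMzMzMzMzMzMyIiIiIiIiIiIiIiMzMzMzMzMzMzMzMzMzMzMzMzMzMzIiIiIiIiIiIiIiIzMzMzMzMzMzMzMzMzMzMzMzMzMzMiIiIiIiIiIiIiIjMzMzMzMzMzMzMzMzMzMzMzMzMzMiIiIiIiIiIiIiIiMzMzMzMzMzMzMzMzMzMzMzMzMzMiIiIiIiIiIiIiIiIzMzMzMzMzMzMzMzMzMzMzMzMzMiIiIiIiIiIiIiIiIjMzMzMzMzMzMzMzMzMzMzMzMzMyIiIiIiIiIiIiIiIi"/>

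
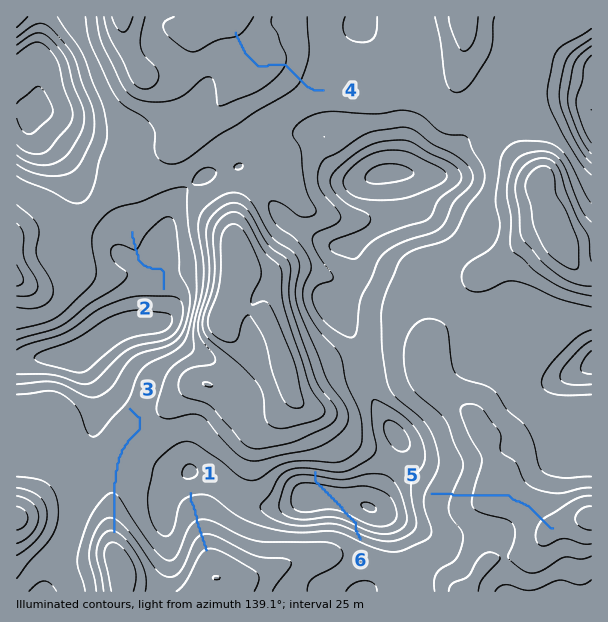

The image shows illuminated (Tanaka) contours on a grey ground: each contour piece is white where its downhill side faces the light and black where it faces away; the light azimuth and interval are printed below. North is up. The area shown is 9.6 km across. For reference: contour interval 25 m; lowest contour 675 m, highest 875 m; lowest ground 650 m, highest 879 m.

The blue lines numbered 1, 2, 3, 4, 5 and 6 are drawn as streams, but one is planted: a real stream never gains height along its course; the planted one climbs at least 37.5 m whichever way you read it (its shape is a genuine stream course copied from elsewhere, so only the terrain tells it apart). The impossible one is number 6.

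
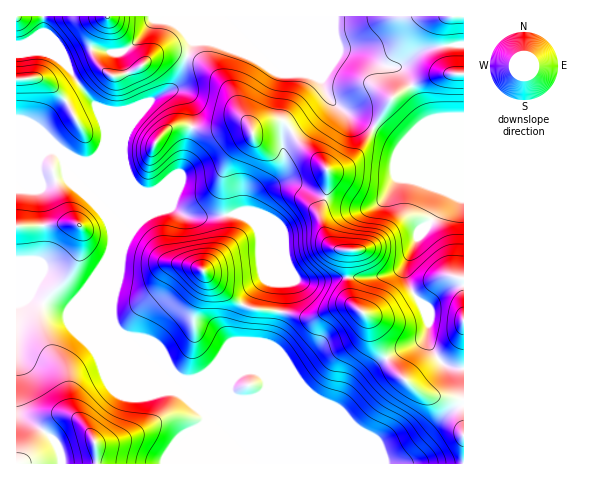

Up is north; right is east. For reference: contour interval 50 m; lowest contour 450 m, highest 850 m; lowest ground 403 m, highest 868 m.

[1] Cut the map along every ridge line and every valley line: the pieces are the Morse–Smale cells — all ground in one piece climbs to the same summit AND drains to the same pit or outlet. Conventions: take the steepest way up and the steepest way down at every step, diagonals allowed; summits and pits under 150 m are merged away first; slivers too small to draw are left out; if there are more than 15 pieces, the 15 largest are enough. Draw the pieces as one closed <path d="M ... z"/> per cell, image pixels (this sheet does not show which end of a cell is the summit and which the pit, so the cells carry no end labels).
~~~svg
<path d="M463 16l-274 0 0 17 3 10-15 40-8 8-28 15-36 36 0-13-7-21-35-46-18-10-19 0-10 3 1 93 36 1 6 4 4 7 5 4 97 40 23 13 55-1 11 7 10 20 17 40-1 30-10 30-52 22-15 10-9 4-14 0-15-7 40 41 0 8-2 3 0 40 261-1z"/><path d="M49 148l-33 0 0 315 186 1 1-40 2-3 0-8-76-77-5-2-9-7-7-16 0-56 4-9 0-16-4-12-9-19-33-33-6-12z"/><path d="M67 163l-2 1 1 2 33 33 11 26 2 21-4 9 0 56 7 16 5 5 12 6 34 34 14 7 14 0 7-3 17-11 52-22 10-30 1-30-17-40-13-23-12-6-51 3-23-13z"/><path d="M188 16l-145 0 1 15-12 9-15 8-1 6 29-2 18 10 35 46 7 21 0 13 36-36 28-15 8-8 15-40-3-10z"/><path d="M42 16l-26 1 1 31 15-8 12-9z"/>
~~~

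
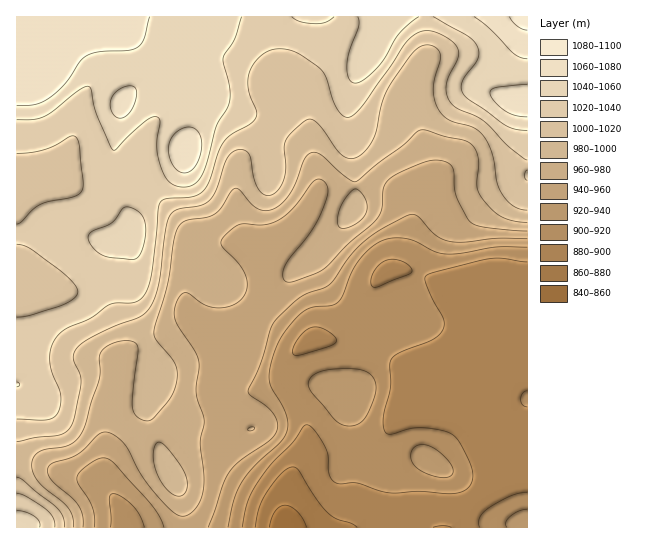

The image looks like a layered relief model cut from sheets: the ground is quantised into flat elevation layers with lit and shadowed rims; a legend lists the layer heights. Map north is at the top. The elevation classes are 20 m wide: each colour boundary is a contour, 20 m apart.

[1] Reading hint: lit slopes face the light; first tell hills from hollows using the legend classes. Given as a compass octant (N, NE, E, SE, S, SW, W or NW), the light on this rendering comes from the SE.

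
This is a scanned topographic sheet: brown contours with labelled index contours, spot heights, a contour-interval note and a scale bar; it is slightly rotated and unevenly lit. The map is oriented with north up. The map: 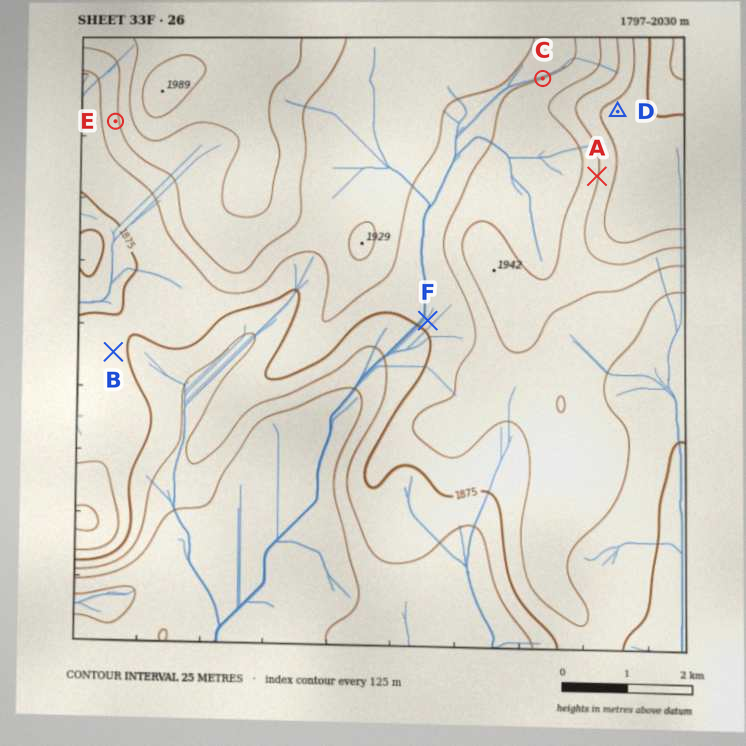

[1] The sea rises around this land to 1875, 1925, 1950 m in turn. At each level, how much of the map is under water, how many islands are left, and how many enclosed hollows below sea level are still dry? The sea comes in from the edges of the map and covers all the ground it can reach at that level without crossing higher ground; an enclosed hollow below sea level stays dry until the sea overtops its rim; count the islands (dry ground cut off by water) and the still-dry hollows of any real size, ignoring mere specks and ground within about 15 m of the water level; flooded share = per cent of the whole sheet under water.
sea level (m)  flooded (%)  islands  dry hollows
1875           31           0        0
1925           80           0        0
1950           90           0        0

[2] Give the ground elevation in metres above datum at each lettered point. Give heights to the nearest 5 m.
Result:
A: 1950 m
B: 1880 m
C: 1900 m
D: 1985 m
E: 1920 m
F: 1875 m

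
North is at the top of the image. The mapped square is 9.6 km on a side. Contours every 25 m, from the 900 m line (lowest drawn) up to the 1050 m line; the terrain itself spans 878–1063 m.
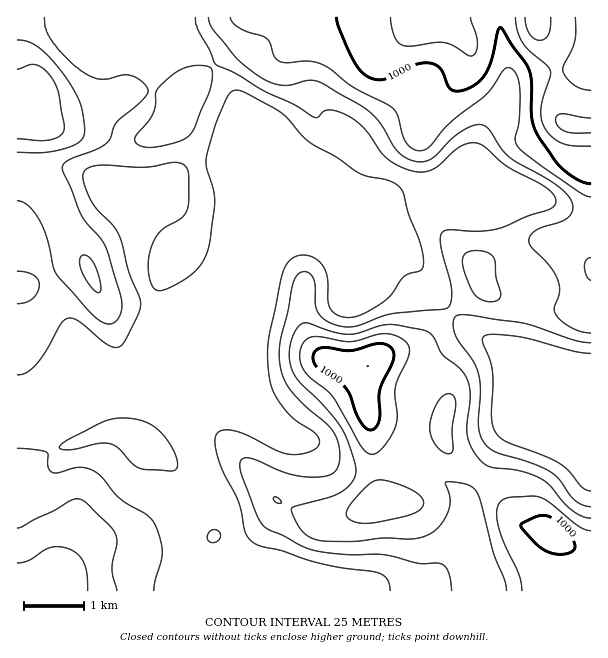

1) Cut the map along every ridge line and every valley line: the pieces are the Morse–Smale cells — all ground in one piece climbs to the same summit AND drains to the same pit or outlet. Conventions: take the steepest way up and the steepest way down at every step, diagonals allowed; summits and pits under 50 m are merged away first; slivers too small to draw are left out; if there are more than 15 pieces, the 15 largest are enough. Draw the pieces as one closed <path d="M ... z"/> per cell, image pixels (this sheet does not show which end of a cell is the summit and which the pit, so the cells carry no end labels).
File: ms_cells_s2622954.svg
<path d="M591 16l-402 0 1 14 8 18 31 38 19 37 4 9 1 51-13-25-60 16-20 47-9 7-7 14-5 21 0 12 3 10 9 17 8 8 17 10-8 22 0 32 4 13 68-67 22-54 10-20 18-11 9-1 27 6 49 0 15 4 15 9 10 10 18 27 21 25 22 19 43 26 32 1 28 6 12 0z"/><path d="M300 234l-10 1-18 11-10 20-22 54-66 66-5 12-9 6 22 21 6 9 22 51 20 33 5 15 1 19-7 5 41 5 44 15 43 9 11 4 28-12 30-2 12 5 2 11 51 0 1-10-4-9-19-36-5-1 4-6 0-35 16-21 12-27 16-20 80-34 0-25-41-7-32-1-43-26-22-19-21-25-18-27-10-10-15-9-15-4-49 0z"/><path d="M188 16l-172 1 0 243 19 2 9 7 23 49 11 33 0 6-8 17-12 12-16 24 15 0 51-20 15 1 35 13 11-6 3-15-4-9 0-32 8-22-17-10-8-8-9-17-3-10 0-12 5-21 7-14 9-7 20-47 60-16 12 21 0-47-4-9-19-37-31-38-8-18z"/><path d="M117 390l-13 1-47 19-19 0-22 4 1 178 165-1 2-40-3-17 3-9 13-19 19-11-11-21-7-22-16-27-20-19z"/><path d="M591 394l-79 33-16 20-12 27-16 21-2 39 22 39 4 19 100-1z"/><path d="M216 496l-19 10-13 19-3 9 3 17-1 41 256-1-1-10-12-5-30 2-28 12-11-4-43-9-44-15-24-4-16 0 6-6-1-19-7-21z"/><path d="M29 260l-13 1 1 153 24-4 17-24 12-12 8-17-8-31-26-57-5-5z"/>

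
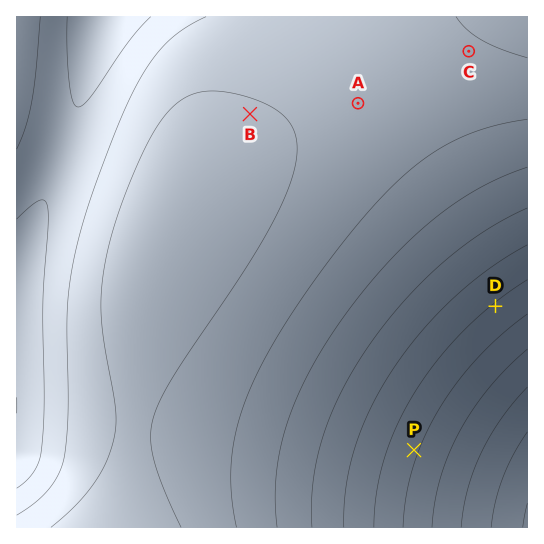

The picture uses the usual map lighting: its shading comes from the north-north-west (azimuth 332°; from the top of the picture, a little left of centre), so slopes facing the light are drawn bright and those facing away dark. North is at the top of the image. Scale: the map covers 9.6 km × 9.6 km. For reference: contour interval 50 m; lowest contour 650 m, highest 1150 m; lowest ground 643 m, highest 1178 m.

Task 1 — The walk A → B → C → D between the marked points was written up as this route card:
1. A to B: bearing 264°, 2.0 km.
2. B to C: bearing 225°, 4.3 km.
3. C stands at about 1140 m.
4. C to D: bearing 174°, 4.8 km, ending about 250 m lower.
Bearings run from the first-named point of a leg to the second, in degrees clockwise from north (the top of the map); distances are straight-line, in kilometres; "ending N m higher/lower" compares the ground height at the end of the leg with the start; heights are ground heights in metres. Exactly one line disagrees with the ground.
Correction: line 2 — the bearing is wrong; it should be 074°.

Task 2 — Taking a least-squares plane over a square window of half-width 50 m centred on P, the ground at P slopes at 5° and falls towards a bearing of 111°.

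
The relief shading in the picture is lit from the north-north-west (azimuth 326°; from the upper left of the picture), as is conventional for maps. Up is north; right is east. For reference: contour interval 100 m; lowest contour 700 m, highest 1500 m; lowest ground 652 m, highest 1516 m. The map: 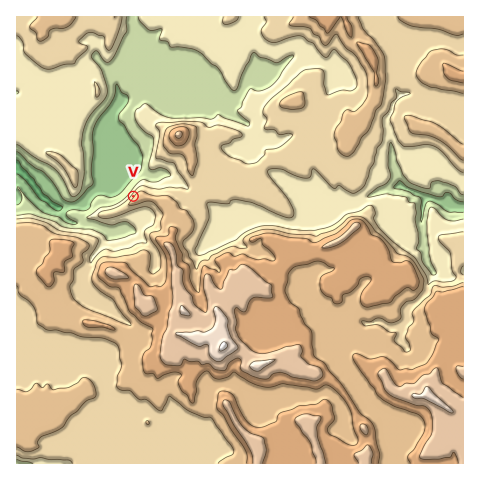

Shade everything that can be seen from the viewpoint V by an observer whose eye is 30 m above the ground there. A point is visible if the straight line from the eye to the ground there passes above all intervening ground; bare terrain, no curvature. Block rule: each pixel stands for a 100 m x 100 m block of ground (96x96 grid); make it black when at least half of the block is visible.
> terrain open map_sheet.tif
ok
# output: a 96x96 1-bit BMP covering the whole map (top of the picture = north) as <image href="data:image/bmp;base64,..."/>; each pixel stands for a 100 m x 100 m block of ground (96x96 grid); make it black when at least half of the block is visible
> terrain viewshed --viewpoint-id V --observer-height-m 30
<image width="96" height="96" href="data:image/bmp;base64,Qk2+BAAAAAAAAD4AAAAoAAAAYAAAAGAAAAABAAEAAAAAAIAEAAATCwAAEwsAAAIAAAAAAAAA////AAAAAAAAAAAAAAAAAAAAAAAAAAAAAAAAAAAAAAAAAAAAAAAAAAAAAAAAAAAAAAAAAAAAAAAAAAAAAAAAAAAAAAAAAAAAAAAAAAAAAAAAAAAAAAAAAAAAAAAAAAAAAAAAAAAAAAAAAAAAAAAAAAAAAAAAAAAAAAAAAAAAAAAAAAAAAAAAAAAAAAAAAAAAAAAAAAAAAAAAAAAAAAAAAAAAAAAAAAAAAAAAAAAAAAAAAAAAAAAAAAAAAAAAAAAAAAAAAAAAAAAAAAAAAAAAAAAAAAAAAAAAAAAAAAAAAAAAAAAAAAAAAAAAAAAAAAAAAAAAAAAAAAAAAAAAAAAAAAAAAAAAAAAAAAAAAAAAAAAAAAAAAAAAAAAAAAAAAAAAAAAAAAAAAAAAAAAAAAAAAAAAAAAAAAAAAAAAAAAAAAAAAAAAAAAAAAAAAAAAAAAAAAAAAAAAAAAAAAAAAAAAAAAAAAAAAAAAAAAAAAAAAAAAAAAAAAAAAAAAAAAAAAAAAAAAAAAAAAAAEAAAAAAAAAAAAAAAOAAAAAAAAAAAAAAAOAAAAAAAAAAAAAAAeAAAAAAAAAAAAAAA+AAAAAAAAAAAAAAA+AAAAAAAAAAAAAAADAAAAAAAAAAAAAAAHAAAAAAAAAAAAAAAHAAAAAAAAAAAAAAAIBAAAAAAAAAAAAAAADAAAAAAAAAAAAAAB2AAAAAAAAAAAAAAHwAAAAAAAAAAAAAAOAAAAAAAAAAAAAAAP4AAAAAAAAAAAAAA/4AAAAAAAAAAAAAB/4AAAAAAAAAAAAAD8AAAAAAAAAAAAAAH4AAAAAAAAAAAAAD/4AAAAAAAAAAAAAD/gAAAAAAAAAAAAAD/jhAAAAAAAAAAAAD/nz4AAAAAAAAAAAD/H38AAAAAAAAAAAB4D3+AAAAAAAAAAABgD3/AAAAAAAAAAAAAD//AAAAAAAAAAAAAD//AAAAAAAAAAAAAD//gAAAAAAAAAAAAD//gAAAAAAAAAAAAD//4AAAAAAAAAAAAH//8AAAAAAAAAAAAP///AAAAAAAAAAAA////4AAAAAAAAAAH////+AAAAAAAAAAI7///+AAAAAAAAAAxz///8AAAAAAAAAD/z///8AAAAAAAAAD/z///4AAAAAAAAAD/x///AAAAAAAAAAD/x//+AAAAAAAAAAD/5//wAAAAAAAAAAD/4//gAAAAAAAAAAD/4//QAAAAAAAAAAD/8f+AAAAAAAAAAAD58P8AAAAAAAAAAAAf+H+AAAAAAAAAAAB/+H+AAAAAAAAAAAD/+H+AAAAAAAAAAAD//P/AAAAAAAAAAAD//5/AAAAAAAAAAADv/z/AAAAAAAAAAAD//z/AAAAAAAAAAAD//D/gAAAAAAAAAAD/+D/zAAAAAAAAAAD8/H//gAAAAAAAAACAD///wAAAAAAAAAAAAf//8AAAAAAAAAAEAO///AAAAAAAAAAHxe+//gAAAAAAAAAH//9//wAAAAAAAAAf//9//4AAAAAAAAAD//9/n4AAAAAAAAAA////78AAAAAAAAA="/>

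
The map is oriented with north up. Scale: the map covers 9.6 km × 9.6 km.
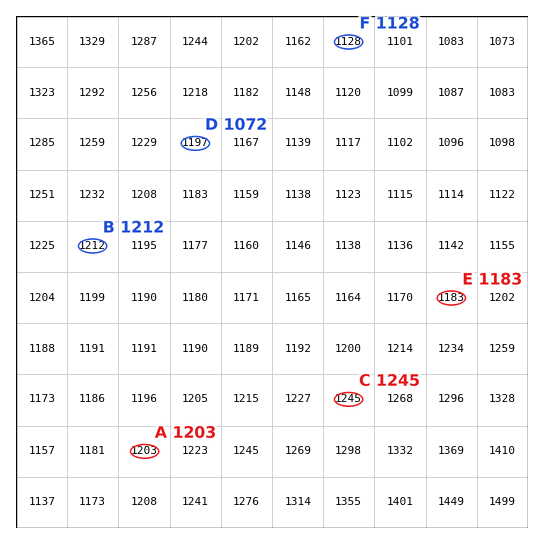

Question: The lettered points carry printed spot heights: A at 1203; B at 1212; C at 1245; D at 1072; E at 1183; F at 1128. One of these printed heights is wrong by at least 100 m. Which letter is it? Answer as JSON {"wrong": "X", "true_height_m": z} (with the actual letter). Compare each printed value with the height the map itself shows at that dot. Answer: {"wrong": "D", "true_height_m": 1197}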